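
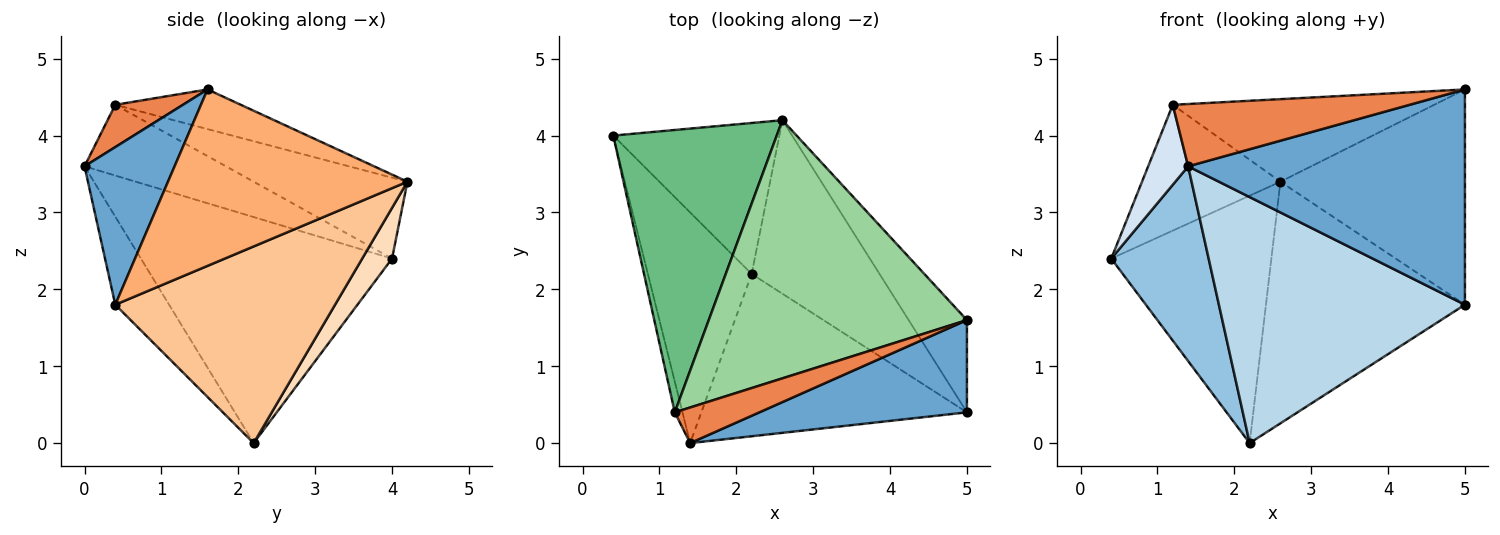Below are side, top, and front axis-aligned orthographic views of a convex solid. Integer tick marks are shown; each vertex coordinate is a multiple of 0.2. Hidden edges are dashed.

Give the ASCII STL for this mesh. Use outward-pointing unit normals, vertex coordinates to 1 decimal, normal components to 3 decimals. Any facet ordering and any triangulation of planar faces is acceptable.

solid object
 facet normal 0.287 -0.881 0.377
  outer loop
   vertex 5.0 1.6 4.6
   vertex 1.4 0.0 3.6
   vertex 5.0 0.4 1.8
  endloop
 endfacet
 facet normal -0.857 -0.332 -0.394
  outer loop
   vertex 2.2 2.2 0.0
   vertex 1.4 0.0 3.6
   vertex 0.4 4.0 2.4
  endloop
 endfacet
 facet normal -0.180 -0.821 -0.542
  outer loop
   vertex 2.2 2.2 0.0
   vertex 5.0 0.4 1.8
   vertex 1.4 0.0 3.6
  endloop
 endfacet
 facet normal -0.957 -0.270 -0.104
  outer loop
   vertex 1.2 0.4 4.4
   vertex 0.4 4.0 2.4
   vertex 1.4 0.0 3.6
  endloop
 endfacet
 facet normal 0.241 -0.843 0.482
  outer loop
   vertex 1.2 0.4 4.4
   vertex 1.4 0.0 3.6
   vertex 5.0 1.6 4.6
  endloop
 endfacet
 facet normal 0.766 0.591 -0.253
  outer loop
   vertex 2.6 4.2 3.4
   vertex 5.0 1.6 4.6
   vertex 5.0 0.4 1.8
  endloop
 endfacet
 facet normal 0.668 0.605 -0.434
  outer loop
   vertex 2.6 4.2 3.4
   vertex 5.0 0.4 1.8
   vertex 2.2 2.2 0.0
  endloop
 endfacet
 facet normal 0.157 0.843 -0.514
  outer loop
   vertex 2.6 4.2 3.4
   vertex 2.2 2.2 0.0
   vertex 0.4 4.0 2.4
  endloop
 endfacet
 facet normal -0.412 0.371 0.832
  outer loop
   vertex 2.6 4.2 3.4
   vertex 0.4 4.0 2.4
   vertex 1.2 0.4 4.4
  endloop
 endfacet
 facet normal -0.145 0.301 0.942
  outer loop
   vertex 2.6 4.2 3.4
   vertex 1.2 0.4 4.4
   vertex 5.0 1.6 4.6
  endloop
 endfacet
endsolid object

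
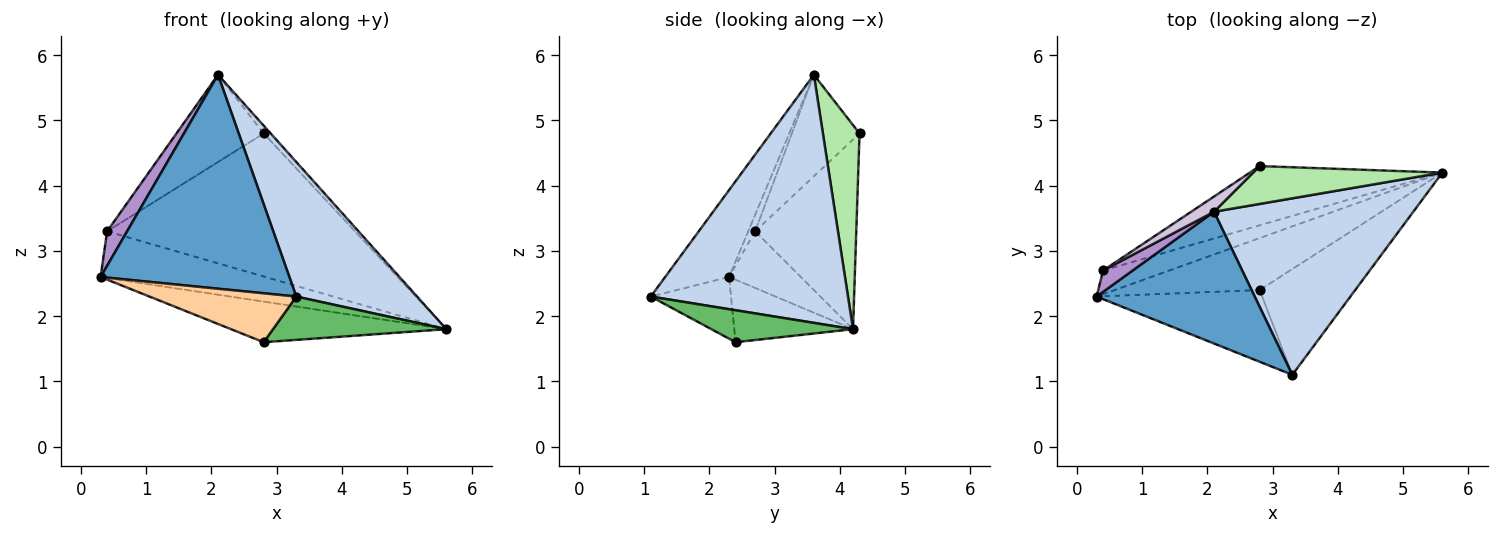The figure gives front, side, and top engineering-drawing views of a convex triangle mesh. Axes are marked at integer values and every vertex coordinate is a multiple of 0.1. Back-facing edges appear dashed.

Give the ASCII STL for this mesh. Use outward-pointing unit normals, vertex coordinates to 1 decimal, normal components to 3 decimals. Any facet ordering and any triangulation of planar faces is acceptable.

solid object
 facet normal -0.277 -0.818 0.504
  outer loop
   vertex 2.1 3.6 5.7
   vertex 0.3 2.3 2.6
   vertex 3.3 1.1 2.3
  endloop
 endfacet
 facet normal 0.704 -0.431 0.565
  outer loop
   vertex 2.1 3.6 5.7
   vertex 3.3 1.1 2.3
   vertex 5.6 4.2 1.8
  endloop
 endfacet
 facet normal -0.322 0.583 -0.746
  outer loop
   vertex 2.8 2.4 1.6
   vertex 0.3 2.3 2.6
   vertex 5.6 4.2 1.8
  endloop
 endfacet
 facet normal -0.294 -0.538 -0.790
  outer loop
   vertex 2.8 2.4 1.6
   vertex 3.3 1.1 2.3
   vertex 0.3 2.3 2.6
  endloop
 endfacet
 facet normal 0.296 -0.362 -0.884
  outer loop
   vertex 2.8 2.4 1.6
   vertex 5.6 4.2 1.8
   vertex 3.3 1.1 2.3
  endloop
 endfacet
 facet normal 0.726 0.139 0.673
  outer loop
   vertex 2.8 4.3 4.8
   vertex 2.1 3.6 5.7
   vertex 5.6 4.2 1.8
  endloop
 endfacet
 facet normal -0.362 0.831 -0.423
  outer loop
   vertex 0.4 2.7 3.3
   vertex 5.6 4.2 1.8
   vertex 0.3 2.3 2.6
  endloop
 endfacet
 facet normal -0.353 0.865 -0.358
  outer loop
   vertex 0.4 2.7 3.3
   vertex 2.8 4.3 4.8
   vertex 5.6 4.2 1.8
  endloop
 endfacet
 facet normal -0.283 -0.815 0.506
  outer loop
   vertex 0.4 2.7 3.3
   vertex 0.3 2.3 2.6
   vertex 2.1 3.6 5.7
  endloop
 endfacet
 facet normal -0.607 0.783 0.137
  outer loop
   vertex 0.4 2.7 3.3
   vertex 2.1 3.6 5.7
   vertex 2.8 4.3 4.8
  endloop
 endfacet
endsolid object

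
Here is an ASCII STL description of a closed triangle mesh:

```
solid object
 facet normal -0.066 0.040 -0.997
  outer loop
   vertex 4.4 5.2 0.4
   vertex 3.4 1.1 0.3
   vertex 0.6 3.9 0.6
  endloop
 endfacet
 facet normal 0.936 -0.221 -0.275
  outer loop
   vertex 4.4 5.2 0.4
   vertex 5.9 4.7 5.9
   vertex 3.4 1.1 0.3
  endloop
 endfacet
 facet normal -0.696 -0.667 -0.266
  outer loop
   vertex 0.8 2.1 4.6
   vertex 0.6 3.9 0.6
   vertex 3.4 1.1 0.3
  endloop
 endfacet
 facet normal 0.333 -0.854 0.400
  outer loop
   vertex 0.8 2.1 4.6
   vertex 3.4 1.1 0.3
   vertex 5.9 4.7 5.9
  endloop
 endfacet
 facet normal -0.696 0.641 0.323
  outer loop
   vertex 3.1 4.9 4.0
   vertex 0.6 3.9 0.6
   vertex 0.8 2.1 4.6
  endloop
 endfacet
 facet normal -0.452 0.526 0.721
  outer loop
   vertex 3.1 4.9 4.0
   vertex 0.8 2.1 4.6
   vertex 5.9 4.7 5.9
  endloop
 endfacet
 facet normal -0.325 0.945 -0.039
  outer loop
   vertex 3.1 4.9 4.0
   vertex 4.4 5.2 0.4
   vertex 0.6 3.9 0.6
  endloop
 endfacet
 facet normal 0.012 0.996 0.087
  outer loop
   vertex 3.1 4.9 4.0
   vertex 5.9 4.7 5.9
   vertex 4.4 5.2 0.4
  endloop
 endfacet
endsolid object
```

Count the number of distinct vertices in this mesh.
6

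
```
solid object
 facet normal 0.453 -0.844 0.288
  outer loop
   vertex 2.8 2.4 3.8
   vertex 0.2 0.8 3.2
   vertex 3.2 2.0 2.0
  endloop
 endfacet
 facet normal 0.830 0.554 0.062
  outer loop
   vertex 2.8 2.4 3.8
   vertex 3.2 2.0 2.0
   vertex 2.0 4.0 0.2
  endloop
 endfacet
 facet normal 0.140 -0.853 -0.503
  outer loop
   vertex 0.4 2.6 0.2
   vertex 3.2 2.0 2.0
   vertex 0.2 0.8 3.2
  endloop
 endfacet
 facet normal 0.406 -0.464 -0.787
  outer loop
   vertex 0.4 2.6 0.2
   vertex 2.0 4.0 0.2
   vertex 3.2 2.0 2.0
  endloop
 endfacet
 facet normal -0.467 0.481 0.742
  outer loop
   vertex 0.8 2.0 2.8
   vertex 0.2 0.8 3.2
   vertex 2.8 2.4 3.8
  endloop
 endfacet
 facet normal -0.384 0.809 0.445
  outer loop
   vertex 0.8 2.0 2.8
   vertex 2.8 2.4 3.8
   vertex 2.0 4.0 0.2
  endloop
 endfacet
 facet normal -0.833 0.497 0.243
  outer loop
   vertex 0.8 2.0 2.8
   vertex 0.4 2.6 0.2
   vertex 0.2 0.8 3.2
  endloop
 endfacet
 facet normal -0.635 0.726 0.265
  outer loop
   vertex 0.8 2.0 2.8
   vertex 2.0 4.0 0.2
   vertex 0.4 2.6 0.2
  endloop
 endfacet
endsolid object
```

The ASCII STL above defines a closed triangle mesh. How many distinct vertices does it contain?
6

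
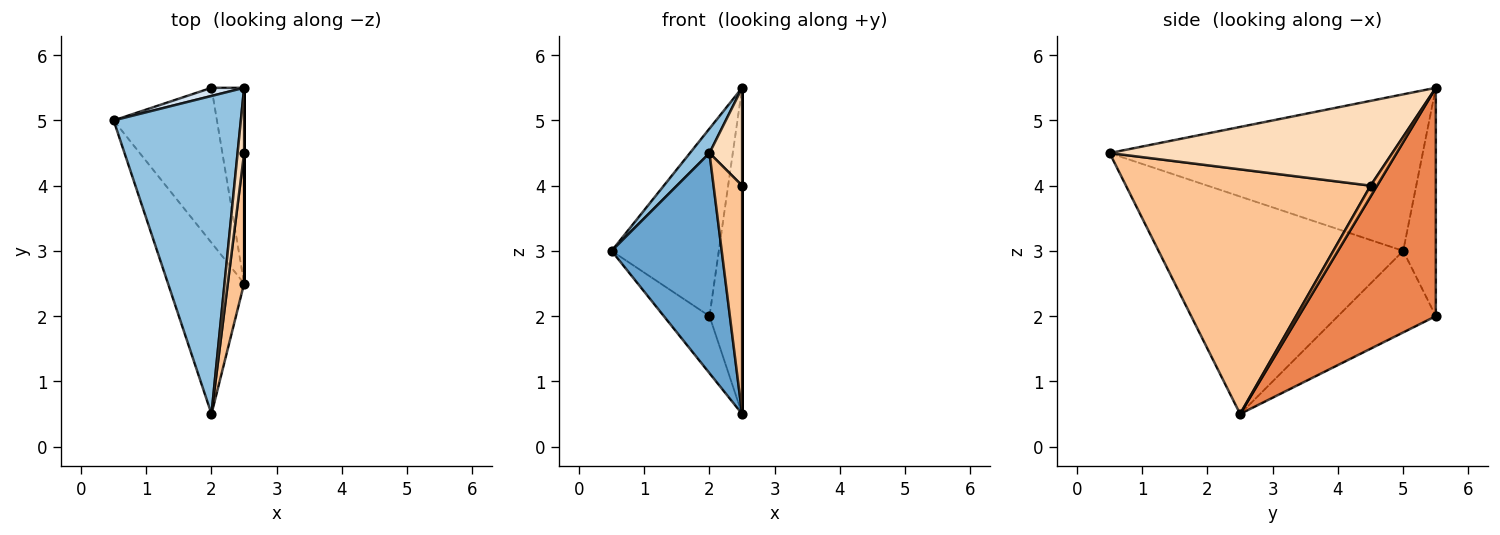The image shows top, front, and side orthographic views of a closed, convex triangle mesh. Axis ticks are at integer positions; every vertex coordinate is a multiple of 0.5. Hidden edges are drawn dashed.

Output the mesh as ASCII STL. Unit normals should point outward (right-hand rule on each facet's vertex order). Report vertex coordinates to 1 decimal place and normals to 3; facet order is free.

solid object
 facet normal -0.869 -0.391 -0.304
  outer loop
   vertex 2.0 0.5 4.5
   vertex 0.5 5.0 3.0
   vertex 2.5 2.5 0.5
  endloop
 endfacet
 facet normal -0.775 -0.048 0.630
  outer loop
   vertex 2.0 0.5 4.5
   vertex 2.5 5.5 5.5
   vertex 0.5 5.0 3.0
  endloop
 endfacet
 facet normal -0.595 0.278 -0.754
  outer loop
   vertex 2.0 5.5 2.0
   vertex 2.5 2.5 0.5
   vertex 0.5 5.0 3.0
  endloop
 endfacet
 facet normal -0.291 0.956 0.042
  outer loop
   vertex 2.0 5.5 2.0
   vertex 0.5 5.0 3.0
   vertex 2.5 5.5 5.5
  endloop
 endfacet
 facet normal 0.964 0.229 -0.138
  outer loop
   vertex 2.0 5.5 2.0
   vertex 2.5 5.5 5.5
   vertex 2.5 2.5 0.5
  endloop
 endfacet
 facet normal 1.000 0.000 0.000
  outer loop
   vertex 2.5 4.5 4.0
   vertex 2.5 2.5 0.5
   vertex 2.5 5.5 5.5
  endloop
 endfacet
 facet normal 0.991 -0.116 0.066
  outer loop
   vertex 2.5 4.5 4.0
   vertex 2.0 0.5 4.5
   vertex 2.5 2.5 0.5
  endloop
 endfacet
 facet normal 0.991 -0.114 0.076
  outer loop
   vertex 2.5 4.5 4.0
   vertex 2.5 5.5 5.5
   vertex 2.0 0.5 4.5
  endloop
 endfacet
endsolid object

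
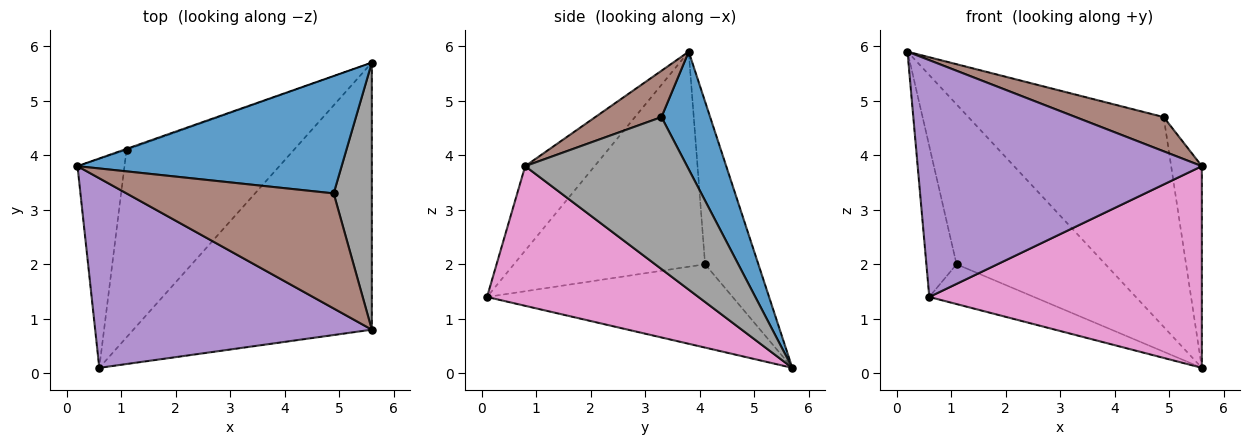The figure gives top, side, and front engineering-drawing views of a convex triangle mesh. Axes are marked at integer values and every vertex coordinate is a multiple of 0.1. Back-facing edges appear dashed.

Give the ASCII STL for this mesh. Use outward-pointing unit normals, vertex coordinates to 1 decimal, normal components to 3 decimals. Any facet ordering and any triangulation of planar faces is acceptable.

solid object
 facet normal 0.213 0.853 0.477
  outer loop
   vertex 4.9 3.3 4.7
   vertex 5.6 5.7 0.1
   vertex 0.2 3.8 5.9
  endloop
 endfacet
 facet normal -0.337 0.941 -0.005
  outer loop
   vertex 1.1 4.1 2.0
   vertex 0.2 3.8 5.9
   vertex 5.6 5.7 0.1
  endloop
 endfacet
 facet normal -0.966 0.152 -0.211
  outer loop
   vertex 1.1 4.1 2.0
   vertex 0.6 0.1 1.4
   vertex 0.2 3.8 5.9
  endloop
 endfacet
 facet normal -0.438 0.187 -0.880
  outer loop
   vertex 1.1 4.1 2.0
   vertex 5.6 5.7 0.1
   vertex 0.6 0.1 1.4
  endloop
 endfacet
 facet normal -0.187 -0.767 0.614
  outer loop
   vertex 5.6 0.8 3.8
   vertex 0.2 3.8 5.9
   vertex 0.6 0.1 1.4
  endloop
 endfacet
 facet normal 0.210 -0.279 0.937
  outer loop
   vertex 5.6 0.8 3.8
   vertex 4.9 3.3 4.7
   vertex 0.2 3.8 5.9
  endloop
 endfacet
 facet normal 0.423 -0.546 -0.723
  outer loop
   vertex 5.6 0.8 3.8
   vertex 0.6 0.1 1.4
   vertex 5.6 5.7 0.1
  endloop
 endfacet
 facet normal 0.954 0.181 0.240
  outer loop
   vertex 5.6 0.8 3.8
   vertex 5.6 5.7 0.1
   vertex 4.9 3.3 4.7
  endloop
 endfacet
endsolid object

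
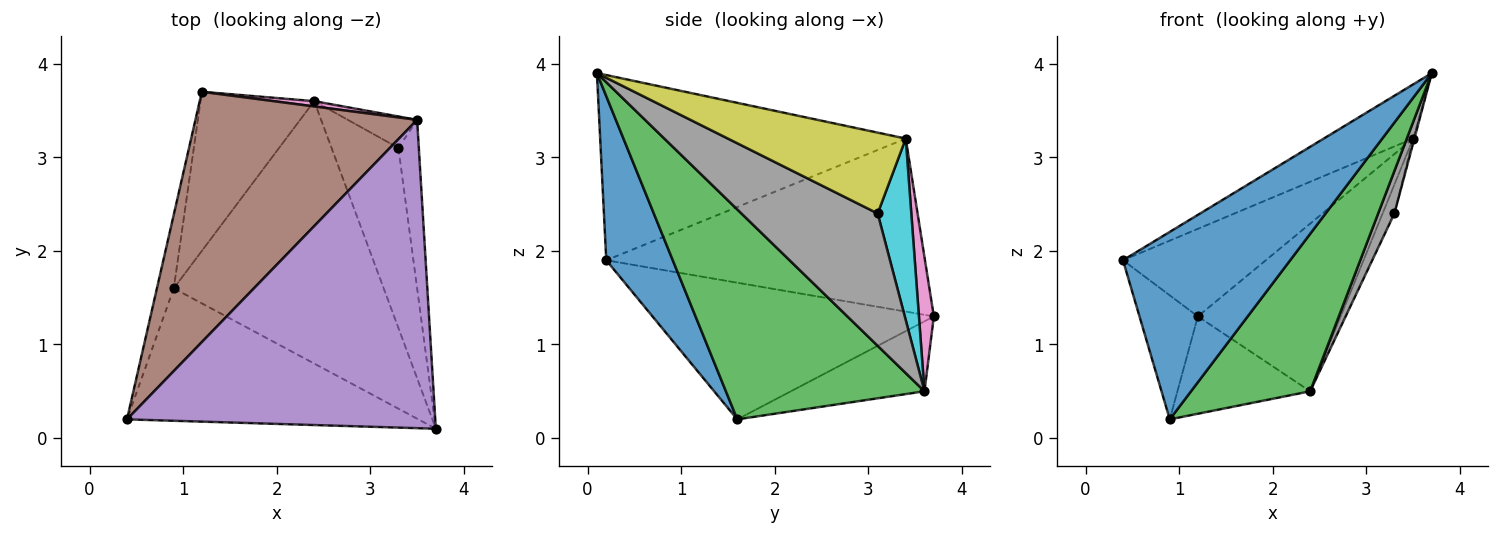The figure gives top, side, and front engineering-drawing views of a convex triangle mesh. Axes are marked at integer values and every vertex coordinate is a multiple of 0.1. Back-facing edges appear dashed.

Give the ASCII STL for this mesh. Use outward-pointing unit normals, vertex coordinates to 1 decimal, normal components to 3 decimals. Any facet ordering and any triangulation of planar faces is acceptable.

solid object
 facet normal 0.309 -0.777 -0.549
  outer loop
   vertex 0.9 1.6 0.2
   vertex 3.7 0.1 3.9
   vertex 0.4 0.2 1.9
  endloop
 endfacet
 facet normal -0.972 0.202 -0.120
  outer loop
   vertex 0.9 1.6 0.2
   vertex 0.4 0.2 1.9
   vertex 1.2 3.7 1.3
  endloop
 endfacet
 facet normal 0.651 -0.391 -0.651
  outer loop
   vertex 2.4 3.6 0.5
   vertex 3.7 0.1 3.9
   vertex 0.9 1.6 0.2
  endloop
 endfacet
 facet normal -0.465 0.462 -0.755
  outer loop
   vertex 2.4 3.6 0.5
   vertex 0.9 1.6 0.2
   vertex 1.2 3.7 1.3
  endloop
 endfacet
 facet normal -0.509 0.149 0.848
  outer loop
   vertex 3.5 3.4 3.2
   vertex 0.4 0.2 1.9
   vertex 3.7 0.1 3.9
  endloop
 endfacet
 facet normal -0.593 0.266 0.760
  outer loop
   vertex 3.5 3.4 3.2
   vertex 1.2 3.7 1.3
   vertex 0.4 0.2 1.9
  endloop
 endfacet
 facet normal 0.104 0.994 0.031
  outer loop
   vertex 3.5 3.4 3.2
   vertex 2.4 3.6 0.5
   vertex 1.2 3.7 1.3
  endloop
 endfacet
 facet normal 0.888 -0.106 -0.448
  outer loop
   vertex 3.3 3.1 2.4
   vertex 3.7 0.1 3.9
   vertex 2.4 3.6 0.5
  endloop
 endfacet
 facet normal 0.970 0.007 -0.245
  outer loop
   vertex 3.3 3.1 2.4
   vertex 3.5 3.4 3.2
   vertex 3.7 0.1 3.9
  endloop
 endfacet
 facet normal 0.888 0.311 -0.339
  outer loop
   vertex 3.3 3.1 2.4
   vertex 2.4 3.6 0.5
   vertex 3.5 3.4 3.2
  endloop
 endfacet
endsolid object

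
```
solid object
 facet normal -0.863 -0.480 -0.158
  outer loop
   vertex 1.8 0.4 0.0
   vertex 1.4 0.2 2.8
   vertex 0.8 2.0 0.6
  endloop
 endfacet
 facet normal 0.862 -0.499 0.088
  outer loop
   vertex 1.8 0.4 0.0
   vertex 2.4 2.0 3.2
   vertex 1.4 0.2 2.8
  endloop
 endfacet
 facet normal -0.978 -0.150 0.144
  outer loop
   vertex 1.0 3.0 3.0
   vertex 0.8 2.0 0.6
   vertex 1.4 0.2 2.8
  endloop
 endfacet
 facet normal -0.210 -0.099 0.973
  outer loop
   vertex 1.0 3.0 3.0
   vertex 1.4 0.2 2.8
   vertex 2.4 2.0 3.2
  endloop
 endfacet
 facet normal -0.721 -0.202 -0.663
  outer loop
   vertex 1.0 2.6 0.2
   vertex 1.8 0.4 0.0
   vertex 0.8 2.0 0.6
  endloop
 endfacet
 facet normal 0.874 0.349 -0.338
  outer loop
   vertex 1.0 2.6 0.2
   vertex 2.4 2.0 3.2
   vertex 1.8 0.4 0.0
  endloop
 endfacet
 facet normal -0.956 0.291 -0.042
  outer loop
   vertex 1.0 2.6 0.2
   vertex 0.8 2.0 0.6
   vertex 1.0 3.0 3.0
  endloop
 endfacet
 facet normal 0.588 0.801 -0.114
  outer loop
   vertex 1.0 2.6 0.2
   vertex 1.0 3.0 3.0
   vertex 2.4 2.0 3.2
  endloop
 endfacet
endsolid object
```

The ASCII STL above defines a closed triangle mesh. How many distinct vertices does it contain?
6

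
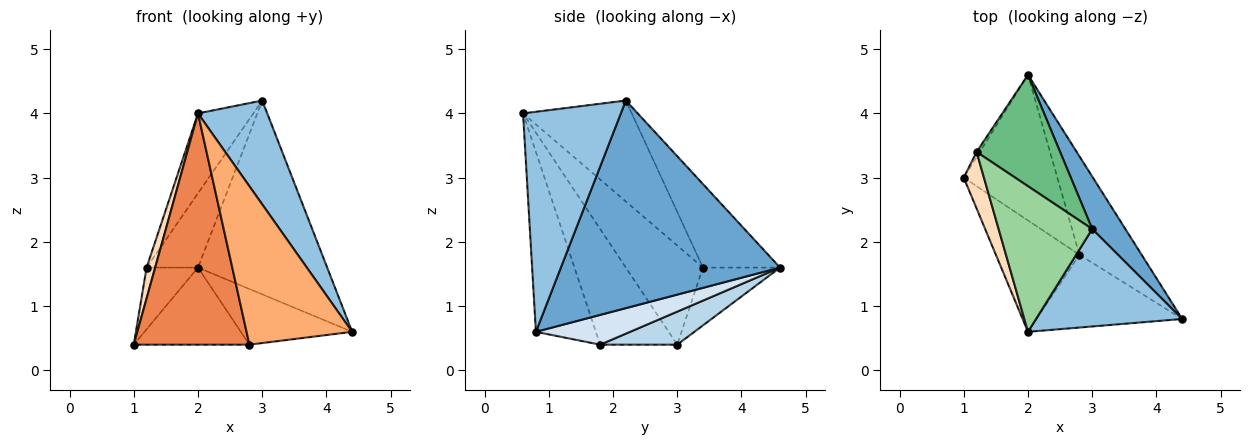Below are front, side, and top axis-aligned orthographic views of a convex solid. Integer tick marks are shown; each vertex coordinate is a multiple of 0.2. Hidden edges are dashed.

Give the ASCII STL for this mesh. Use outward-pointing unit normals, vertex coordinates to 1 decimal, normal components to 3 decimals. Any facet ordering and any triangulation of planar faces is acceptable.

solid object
 facet normal 0.853 0.503 0.136
  outer loop
   vertex 3.0 2.2 4.2
   vertex 4.4 0.8 0.6
   vertex 2.0 4.6 1.6
  endloop
 endfacet
 facet normal 0.717 -0.508 0.477
  outer loop
   vertex 3.0 2.2 4.2
   vertex 2.0 0.6 4.0
   vertex 4.4 0.8 0.6
  endloop
 endfacet
 facet normal 0.298 0.447 -0.844
  outer loop
   vertex 2.8 1.8 0.4
   vertex 1.0 3.0 0.4
   vertex 2.0 4.6 1.6
  endloop
 endfacet
 facet normal 0.384 0.454 -0.804
  outer loop
   vertex 2.8 1.8 0.4
   vertex 2.0 4.6 1.6
   vertex 4.4 0.8 0.6
  endloop
 endfacet
 facet normal -0.515 -0.772 -0.372
  outer loop
   vertex 2.8 1.8 0.4
   vertex 2.0 0.6 4.0
   vertex 1.0 3.0 0.4
  endloop
 endfacet
 facet normal -0.458 -0.808 -0.371
  outer loop
   vertex 2.8 1.8 0.4
   vertex 4.4 0.8 0.6
   vertex 2.0 0.6 4.0
  endloop
 endfacet
 facet normal -0.831 0.554 -0.046
  outer loop
   vertex 1.2 3.4 1.6
   vertex 2.0 4.6 1.6
   vertex 1.0 3.0 0.4
  endloop
 endfacet
 facet normal -0.974 -0.108 0.198
  outer loop
   vertex 1.2 3.4 1.6
   vertex 1.0 3.0 0.4
   vertex 2.0 0.6 4.0
  endloop
 endfacet
 facet normal -0.640 0.426 0.640
  outer loop
   vertex 1.2 3.4 1.6
   vertex 3.0 2.2 4.2
   vertex 2.0 4.6 1.6
  endloop
 endfacet
 facet normal -0.687 0.350 0.637
  outer loop
   vertex 1.2 3.4 1.6
   vertex 2.0 0.6 4.0
   vertex 3.0 2.2 4.2
  endloop
 endfacet
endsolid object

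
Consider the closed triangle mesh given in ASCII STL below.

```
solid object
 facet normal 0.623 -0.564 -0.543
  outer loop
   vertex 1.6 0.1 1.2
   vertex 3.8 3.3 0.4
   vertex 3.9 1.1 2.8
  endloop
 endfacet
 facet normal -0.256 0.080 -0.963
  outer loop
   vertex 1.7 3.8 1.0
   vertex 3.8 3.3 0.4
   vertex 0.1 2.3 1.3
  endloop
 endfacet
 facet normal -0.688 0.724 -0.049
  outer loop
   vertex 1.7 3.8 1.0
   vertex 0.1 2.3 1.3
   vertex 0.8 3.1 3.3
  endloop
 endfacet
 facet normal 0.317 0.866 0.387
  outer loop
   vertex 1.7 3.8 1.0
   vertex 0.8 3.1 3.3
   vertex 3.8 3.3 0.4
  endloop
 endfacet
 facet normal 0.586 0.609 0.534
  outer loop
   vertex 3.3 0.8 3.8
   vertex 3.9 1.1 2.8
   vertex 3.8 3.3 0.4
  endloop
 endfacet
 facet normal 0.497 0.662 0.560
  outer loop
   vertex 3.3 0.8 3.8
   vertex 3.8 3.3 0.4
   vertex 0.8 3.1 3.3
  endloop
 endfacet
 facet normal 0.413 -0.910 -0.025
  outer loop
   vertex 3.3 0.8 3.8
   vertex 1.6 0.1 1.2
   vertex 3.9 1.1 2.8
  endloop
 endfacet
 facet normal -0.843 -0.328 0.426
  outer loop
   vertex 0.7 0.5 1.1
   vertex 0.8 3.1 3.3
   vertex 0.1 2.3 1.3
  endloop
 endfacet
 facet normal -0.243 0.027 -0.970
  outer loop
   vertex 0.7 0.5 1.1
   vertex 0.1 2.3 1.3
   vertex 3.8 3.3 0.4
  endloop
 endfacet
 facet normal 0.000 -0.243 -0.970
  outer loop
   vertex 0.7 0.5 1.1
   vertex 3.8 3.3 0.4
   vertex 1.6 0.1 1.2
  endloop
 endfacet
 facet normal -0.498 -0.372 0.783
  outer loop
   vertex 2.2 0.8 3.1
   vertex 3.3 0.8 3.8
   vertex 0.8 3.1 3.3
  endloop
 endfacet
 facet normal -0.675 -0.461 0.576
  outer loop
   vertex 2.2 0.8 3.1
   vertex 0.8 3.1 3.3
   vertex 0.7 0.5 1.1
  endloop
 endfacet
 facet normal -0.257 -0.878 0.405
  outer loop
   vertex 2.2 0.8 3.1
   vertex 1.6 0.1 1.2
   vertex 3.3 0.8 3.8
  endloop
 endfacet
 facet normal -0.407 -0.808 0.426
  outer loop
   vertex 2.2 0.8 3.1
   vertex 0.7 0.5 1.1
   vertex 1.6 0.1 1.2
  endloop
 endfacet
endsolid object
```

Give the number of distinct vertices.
9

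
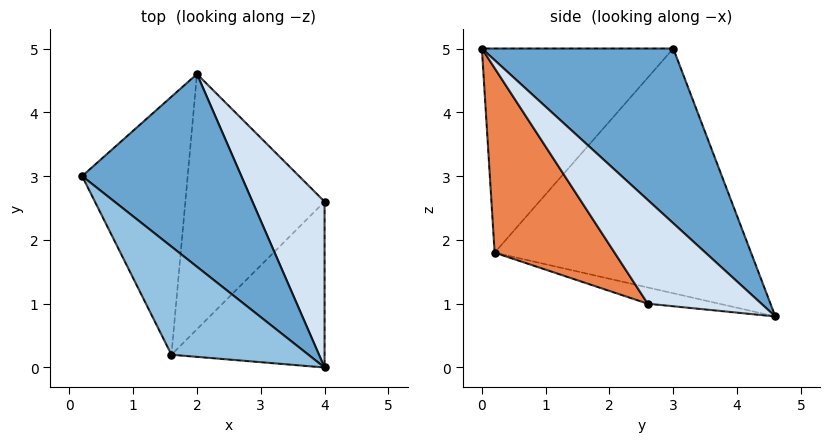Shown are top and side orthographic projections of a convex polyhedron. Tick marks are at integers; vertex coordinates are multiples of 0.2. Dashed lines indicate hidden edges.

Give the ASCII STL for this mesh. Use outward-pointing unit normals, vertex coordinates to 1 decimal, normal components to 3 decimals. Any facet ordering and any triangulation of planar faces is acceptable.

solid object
 facet normal 0.540 0.683 0.492
  outer loop
   vertex 2.0 4.6 0.8
   vertex 0.2 3.0 5.0
   vertex 4.0 0.0 5.0
  endloop
 endfacet
 facet normal -0.572 -0.725 0.384
  outer loop
   vertex 1.6 0.2 1.8
   vertex 4.0 0.0 5.0
   vertex 0.2 3.0 5.0
  endloop
 endfacet
 facet normal -0.918 -0.007 -0.396
  outer loop
   vertex 1.6 0.2 1.8
   vertex 0.2 3.0 5.0
   vertex 2.0 4.6 0.8
  endloop
 endfacet
 facet normal 0.617 0.660 0.429
  outer loop
   vertex 4.0 2.6 1.0
   vertex 2.0 4.6 0.8
   vertex 4.0 0.0 5.0
  endloop
 endfacet
 facet normal 0.549 -0.701 -0.456
  outer loop
   vertex 4.0 2.6 1.0
   vertex 4.0 0.0 5.0
   vertex 1.6 0.2 1.8
  endloop
 endfacet
 facet normal -0.113 -0.210 -0.971
  outer loop
   vertex 4.0 2.6 1.0
   vertex 1.6 0.2 1.8
   vertex 2.0 4.6 0.8
  endloop
 endfacet
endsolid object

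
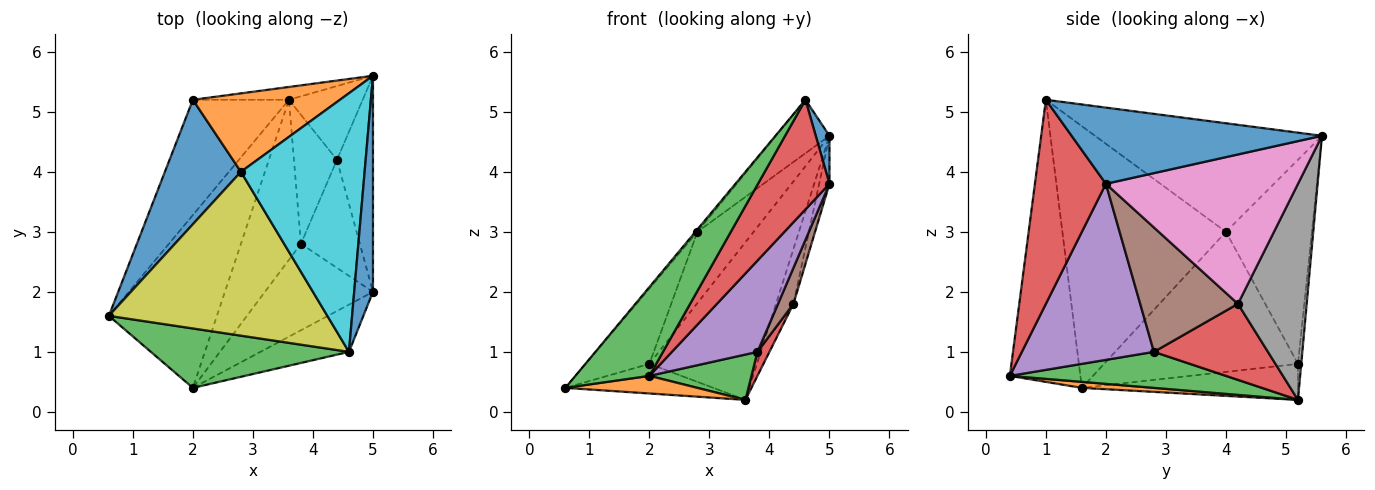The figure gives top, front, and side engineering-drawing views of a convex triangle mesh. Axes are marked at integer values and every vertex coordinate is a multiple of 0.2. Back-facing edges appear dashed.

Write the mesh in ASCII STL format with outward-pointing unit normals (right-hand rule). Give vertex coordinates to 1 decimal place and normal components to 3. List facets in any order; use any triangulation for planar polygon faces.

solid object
 facet normal 0.970 -0.053 0.239
  outer loop
   vertex 4.6 1.0 5.2
   vertex 5.0 2.0 3.8
   vertex 5.0 5.6 4.6
  endloop
 endfacet
 facet normal 0.055 -0.101 -0.993
  outer loop
   vertex 2.0 0.4 0.6
   vertex 0.6 1.6 0.4
   vertex 3.6 5.2 0.2
  endloop
 endfacet
 facet normal -0.621 -0.652 0.436
  outer loop
   vertex 2.0 0.4 0.6
   vertex 4.6 1.0 5.2
   vertex 0.6 1.6 0.4
  endloop
 endfacet
 facet normal 0.674 -0.679 -0.292
  outer loop
   vertex 2.0 0.4 0.6
   vertex 5.0 2.0 3.8
   vertex 4.6 1.0 5.2
  endloop
 endfacet
 facet normal -0.341 0.234 -0.910
  outer loop
   vertex 2.0 5.2 0.8
   vertex 3.6 5.2 0.2
   vertex 0.6 1.6 0.4
  endloop
 endfacet
 facet normal -0.030 0.996 -0.081
  outer loop
   vertex 2.0 5.2 0.8
   vertex 5.0 5.6 4.6
   vertex 3.6 5.2 0.2
  endloop
 endfacet
 facet normal 0.971 0.052 -0.234
  outer loop
   vertex 4.4 4.2 1.8
   vertex 5.0 5.6 4.6
   vertex 5.0 2.0 3.8
  endloop
 endfacet
 facet normal 0.920 0.234 -0.314
  outer loop
   vertex 4.4 4.2 1.8
   vertex 3.6 5.2 0.2
   vertex 5.0 5.6 4.6
  endloop
 endfacet
 facet normal -0.768 0.009 0.641
  outer loop
   vertex 2.8 4.0 3.0
   vertex 0.6 1.6 0.4
   vertex 4.6 1.0 5.2
  endloop
 endfacet
 facet normal -0.652 0.154 0.743
  outer loop
   vertex 2.8 4.0 3.0
   vertex 4.6 1.0 5.2
   vertex 5.0 5.6 4.6
  endloop
 endfacet
 facet normal -0.844 0.277 0.458
  outer loop
   vertex 2.8 4.0 3.0
   vertex 2.0 5.2 0.8
   vertex 0.6 1.6 0.4
  endloop
 endfacet
 facet normal -0.717 0.469 0.516
  outer loop
   vertex 2.8 4.0 3.0
   vertex 5.0 5.6 4.6
   vertex 2.0 5.2 0.8
  endloop
 endfacet
 facet normal 0.500 -0.236 -0.833
  outer loop
   vertex 3.8 2.8 1.0
   vertex 2.0 0.4 0.6
   vertex 3.6 5.2 0.2
  endloop
 endfacet
 facet normal 0.867 -0.091 -0.490
  outer loop
   vertex 3.8 2.8 1.0
   vertex 3.6 5.2 0.2
   vertex 4.4 4.2 1.8
  endloop
 endfacet
 facet normal 0.746 -0.483 -0.458
  outer loop
   vertex 3.8 2.8 1.0
   vertex 5.0 2.0 3.8
   vertex 2.0 0.4 0.6
  endloop
 endfacet
 facet normal 0.895 -0.141 -0.424
  outer loop
   vertex 3.8 2.8 1.0
   vertex 4.4 4.2 1.8
   vertex 5.0 2.0 3.8
  endloop
 endfacet
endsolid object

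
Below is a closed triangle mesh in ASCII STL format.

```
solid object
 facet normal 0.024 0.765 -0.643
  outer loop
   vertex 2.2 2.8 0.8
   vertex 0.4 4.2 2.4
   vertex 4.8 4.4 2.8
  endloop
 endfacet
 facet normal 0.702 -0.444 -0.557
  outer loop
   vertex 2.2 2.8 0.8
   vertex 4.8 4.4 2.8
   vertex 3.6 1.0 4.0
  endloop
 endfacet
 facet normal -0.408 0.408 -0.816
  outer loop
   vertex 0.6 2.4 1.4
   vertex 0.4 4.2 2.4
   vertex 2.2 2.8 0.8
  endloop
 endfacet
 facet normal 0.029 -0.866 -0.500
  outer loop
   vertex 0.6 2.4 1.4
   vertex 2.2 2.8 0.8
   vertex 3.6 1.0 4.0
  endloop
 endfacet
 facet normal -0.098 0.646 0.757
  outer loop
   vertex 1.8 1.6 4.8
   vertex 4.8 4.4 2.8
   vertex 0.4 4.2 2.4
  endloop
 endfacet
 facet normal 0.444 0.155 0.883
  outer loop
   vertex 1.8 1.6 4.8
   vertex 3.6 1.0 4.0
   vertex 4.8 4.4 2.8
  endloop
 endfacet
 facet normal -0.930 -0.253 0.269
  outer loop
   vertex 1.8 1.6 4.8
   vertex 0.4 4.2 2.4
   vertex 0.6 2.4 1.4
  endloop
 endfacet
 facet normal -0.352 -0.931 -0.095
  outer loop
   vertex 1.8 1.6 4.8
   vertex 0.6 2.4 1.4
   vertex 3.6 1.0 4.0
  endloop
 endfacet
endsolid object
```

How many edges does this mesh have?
12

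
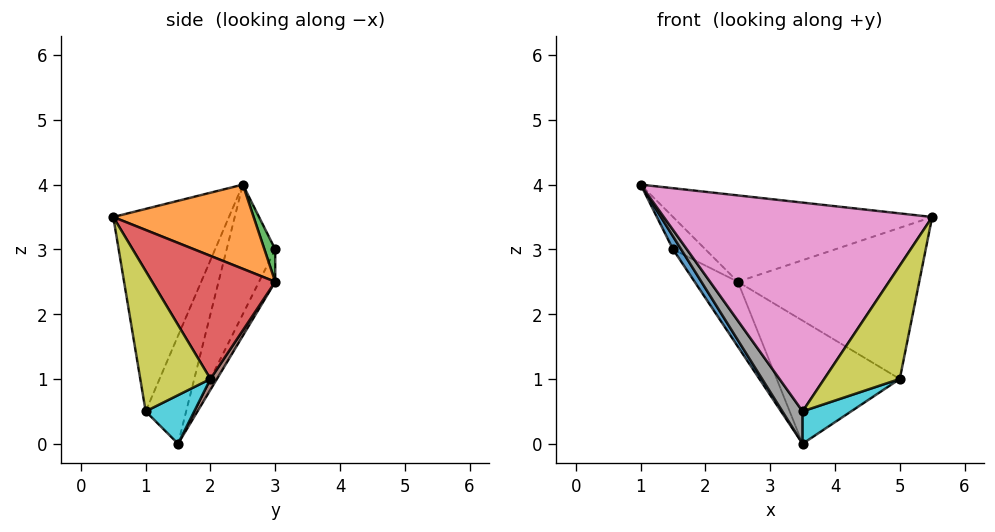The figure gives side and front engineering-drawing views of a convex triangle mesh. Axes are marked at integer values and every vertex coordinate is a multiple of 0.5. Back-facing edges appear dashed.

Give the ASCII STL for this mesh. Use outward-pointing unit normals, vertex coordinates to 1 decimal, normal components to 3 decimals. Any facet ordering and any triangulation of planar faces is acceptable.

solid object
 facet normal -0.855 -0.142 -0.499
  outer loop
   vertex 3.5 1.5 0.0
   vertex 1.0 2.5 4.0
   vertex 1.5 3.0 3.0
  endloop
 endfacet
 facet normal 0.377 0.697 0.610
  outer loop
   vertex 2.5 3.0 2.5
   vertex 1.0 2.5 4.0
   vertex 5.5 0.5 3.5
  endloop
 endfacet
 facet normal 0.267 0.802 0.535
  outer loop
   vertex 2.5 3.0 2.5
   vertex 1.5 3.0 3.0
   vertex 1.0 2.5 4.0
  endloop
 endfacet
 facet normal 0.524 0.772 0.359
  outer loop
   vertex 2.5 3.0 2.5
   vertex 5.5 0.5 3.5
   vertex 5.0 2.0 1.0
  endloop
 endfacet
 facet normal -0.287 0.766 -0.575
  outer loop
   vertex 2.5 3.0 2.5
   vertex 3.5 1.5 0.0
   vertex 1.5 3.0 3.0
  endloop
 endfacet
 facet normal 0.046 0.865 -0.501
  outer loop
   vertex 2.5 3.0 2.5
   vertex 5.0 2.0 1.0
   vertex 3.5 1.5 0.0
  endloop
 endfacet
 facet normal -0.393 -0.913 0.110
  outer loop
   vertex 3.5 1.0 0.5
   vertex 5.5 0.5 3.5
   vertex 1.0 2.5 4.0
  endloop
 endfacet
 facet normal -0.816 -0.408 -0.408
  outer loop
   vertex 3.5 1.0 0.5
   vertex 1.0 2.5 4.0
   vertex 3.5 1.5 0.0
  endloop
 endfacet
 facet normal 0.590 -0.635 -0.499
  outer loop
   vertex 3.5 1.0 0.5
   vertex 5.0 2.0 1.0
   vertex 5.5 0.5 3.5
  endloop
 endfacet
 facet normal 0.577 -0.577 -0.577
  outer loop
   vertex 3.5 1.0 0.5
   vertex 3.5 1.5 0.0
   vertex 5.0 2.0 1.0
  endloop
 endfacet
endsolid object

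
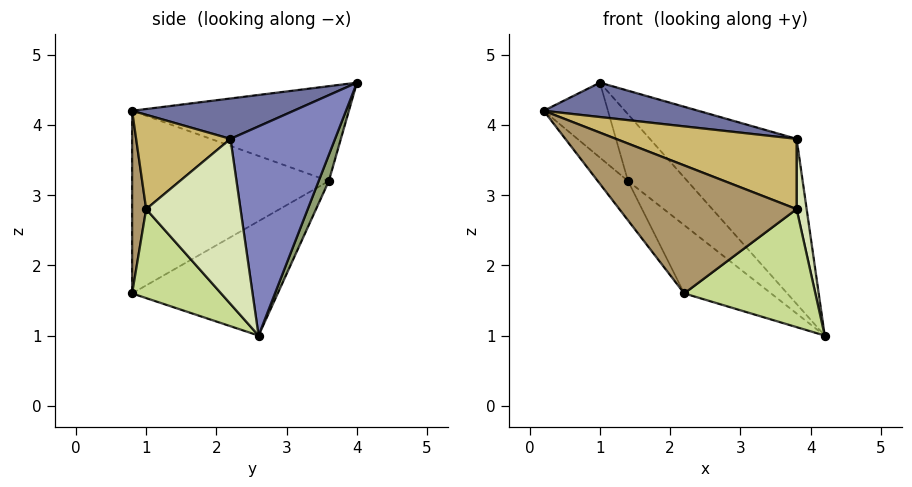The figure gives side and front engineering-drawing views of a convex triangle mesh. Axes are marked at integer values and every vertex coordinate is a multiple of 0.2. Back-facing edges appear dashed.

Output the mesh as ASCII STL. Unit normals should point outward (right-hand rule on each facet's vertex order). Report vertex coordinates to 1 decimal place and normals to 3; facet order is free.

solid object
 facet normal 0.172 -0.164 0.971
  outer loop
   vertex 3.8 2.2 3.8
   vertex 1.0 4.0 4.6
   vertex 0.2 0.8 4.2
  endloop
 endfacet
 facet normal 0.569 0.799 0.195
  outer loop
   vertex 3.8 2.2 3.8
   vertex 4.2 2.6 1.0
   vertex 1.0 4.0 4.6
  endloop
 endfacet
 facet normal -0.904 0.268 -0.335
  outer loop
   vertex 1.4 3.6 3.2
   vertex 0.2 0.8 4.2
   vertex 1.0 4.0 4.6
  endloop
 endfacet
 facet normal -0.787 0.121 -0.605
  outer loop
   vertex 1.4 3.6 3.2
   vertex 2.2 0.8 1.6
   vertex 0.2 0.8 4.2
  endloop
 endfacet
 facet normal 0.164 0.960 -0.227
  outer loop
   vertex 1.4 3.6 3.2
   vertex 1.0 4.0 4.6
   vertex 4.2 2.6 1.0
  endloop
 endfacet
 facet normal -0.517 0.308 -0.798
  outer loop
   vertex 1.4 3.6 3.2
   vertex 4.2 2.6 1.0
   vertex 2.2 0.8 1.6
  endloop
 endfacet
 facet normal 0.479 -0.706 -0.521
  outer loop
   vertex 3.8 1.0 2.8
   vertex 2.2 0.8 1.6
   vertex 4.2 2.6 1.0
  endloop
 endfacet
 facet normal 0.986 -0.105 0.126
  outer loop
   vertex 3.8 1.0 2.8
   vertex 4.2 2.6 1.0
   vertex 3.8 2.2 3.8
  endloop
 endfacet
 facet normal 0.079 -0.995 0.061
  outer loop
   vertex 3.8 1.0 2.8
   vertex 0.2 0.8 4.2
   vertex 2.2 0.8 1.6
  endloop
 endfacet
 facet normal 0.317 -0.607 0.729
  outer loop
   vertex 3.8 1.0 2.8
   vertex 3.8 2.2 3.8
   vertex 0.2 0.8 4.2
  endloop
 endfacet
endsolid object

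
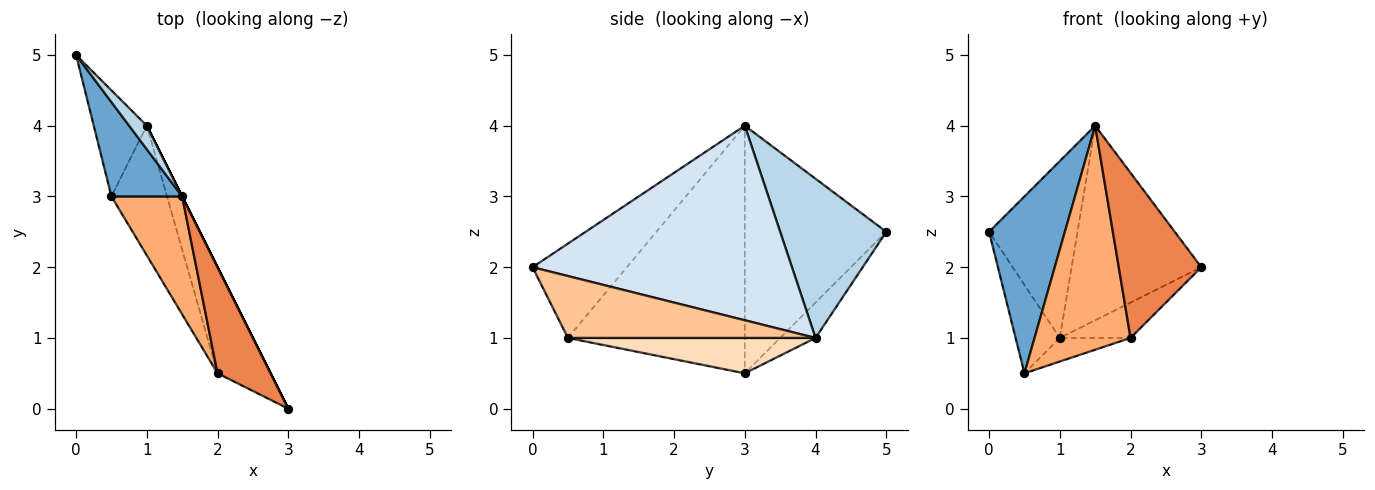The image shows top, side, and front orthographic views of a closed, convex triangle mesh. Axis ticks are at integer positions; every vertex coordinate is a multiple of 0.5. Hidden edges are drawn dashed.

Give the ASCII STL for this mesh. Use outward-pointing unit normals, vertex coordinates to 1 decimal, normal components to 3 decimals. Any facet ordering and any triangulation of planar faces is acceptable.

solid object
 facet normal -0.855 -0.458 0.244
  outer loop
   vertex 1.5 3.0 4.0
   vertex 0.0 5.0 2.5
   vertex 0.5 3.0 0.5
  endloop
 endfacet
 facet normal -0.456 0.570 -0.684
  outer loop
   vertex 1.0 4.0 1.0
   vertex 0.5 3.0 0.5
   vertex 0.0 5.0 2.5
  endloop
 endfacet
 facet normal 0.765 0.638 0.085
  outer loop
   vertex 1.0 4.0 1.0
   vertex 0.0 5.0 2.5
   vertex 1.5 3.0 4.0
  endloop
 endfacet
 facet normal 0.894 0.447 0.000
  outer loop
   vertex 1.0 4.0 1.0
   vertex 1.5 3.0 4.0
   vertex 3.0 0.0 2.0
  endloop
 endfacet
 facet normal -0.693 -0.606 0.390
  outer loop
   vertex 2.0 0.5 1.0
   vertex 3.0 0.0 2.0
   vertex 1.5 3.0 4.0
  endloop
 endfacet
 facet normal -0.852 -0.463 0.244
  outer loop
   vertex 2.0 0.5 1.0
   vertex 1.5 3.0 4.0
   vertex 0.5 3.0 0.5
  endloop
 endfacet
 facet normal 0.742 0.212 -0.636
  outer loop
   vertex 2.0 0.5 1.0
   vertex 1.0 4.0 1.0
   vertex 3.0 0.0 2.0
  endloop
 endfacet
 facet normal 0.531 0.152 -0.834
  outer loop
   vertex 2.0 0.5 1.0
   vertex 0.5 3.0 0.5
   vertex 1.0 4.0 1.0
  endloop
 endfacet
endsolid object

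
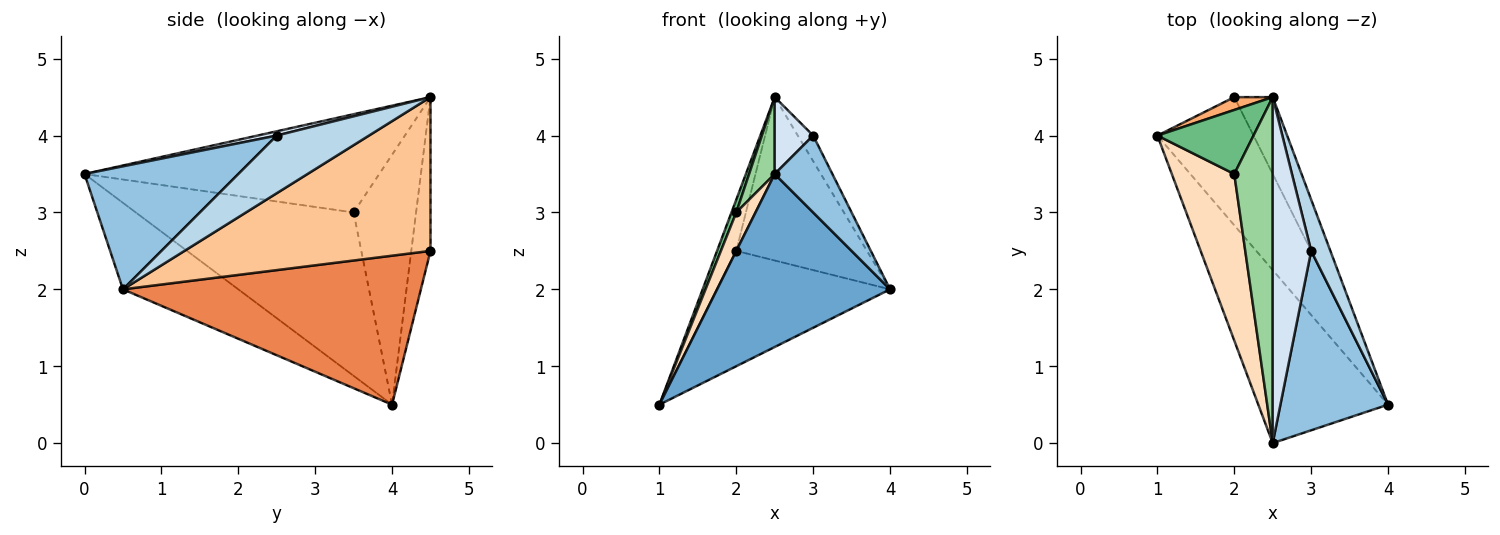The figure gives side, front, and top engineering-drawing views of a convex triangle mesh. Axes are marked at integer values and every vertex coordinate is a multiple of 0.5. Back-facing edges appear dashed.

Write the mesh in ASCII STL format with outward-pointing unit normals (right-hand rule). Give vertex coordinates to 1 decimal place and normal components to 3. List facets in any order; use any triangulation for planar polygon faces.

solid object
 facet normal -0.426 -0.640 -0.640
  outer loop
   vertex 2.5 0.0 3.5
   vertex 1.0 4.0 0.5
   vertex 4.0 0.5 2.0
  endloop
 endfacet
 facet normal 0.724 -0.272 0.634
  outer loop
   vertex 3.0 2.5 4.0
   vertex 2.5 0.0 3.5
   vertex 4.0 0.5 2.0
  endloop
 endfacet
 facet normal 0.937 0.156 0.312
  outer loop
   vertex 3.0 2.5 4.0
   vertex 4.0 0.5 2.0
   vertex 2.5 4.5 4.5
  endloop
 endfacet
 facet normal 0.108 -0.216 0.970
  outer loop
   vertex 3.0 2.5 4.0
   vertex 2.5 4.5 4.5
   vertex 2.5 0.0 3.5
  endloop
 endfacet
 facet normal 0.755 0.439 -0.487
  outer loop
   vertex 2.0 4.5 2.5
   vertex 4.0 0.5 2.0
   vertex 1.0 4.0 0.5
  endloop
 endfacet
 facet normal -0.696 0.696 0.174
  outer loop
   vertex 2.0 4.5 2.5
   vertex 1.0 4.0 0.5
   vertex 2.5 4.5 4.5
  endloop
 endfacet
 facet normal 0.862 0.458 -0.216
  outer loop
   vertex 2.0 4.5 2.5
   vertex 2.5 4.5 4.5
   vertex 4.0 0.5 2.0
  endloop
 endfacet
 facet normal -0.931 -0.082 0.356
  outer loop
   vertex 2.0 3.5 3.0
   vertex 1.0 4.0 0.5
   vertex 2.5 0.0 3.5
  endloop
 endfacet
 facet normal -0.931 -0.072 0.358
  outer loop
   vertex 2.0 3.5 3.0
   vertex 2.5 4.5 4.5
   vertex 1.0 4.0 0.5
  endloop
 endfacet
 facet normal -0.928 -0.081 0.363
  outer loop
   vertex 2.0 3.5 3.0
   vertex 2.5 0.0 3.5
   vertex 2.5 4.5 4.5
  endloop
 endfacet
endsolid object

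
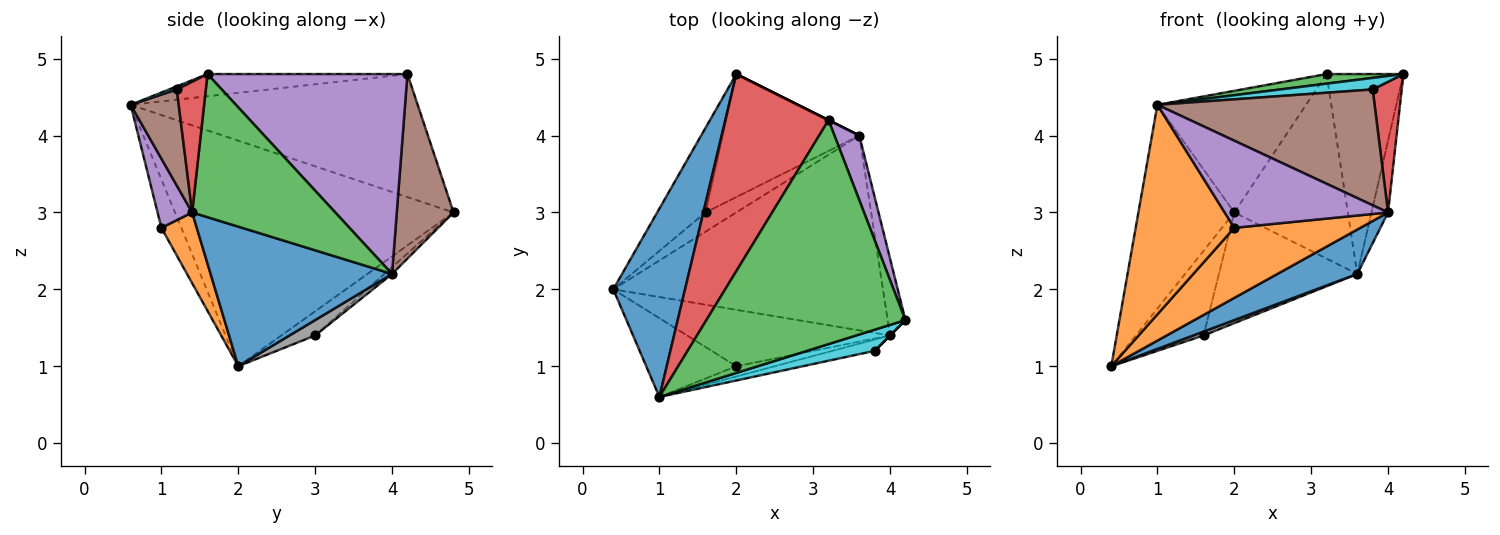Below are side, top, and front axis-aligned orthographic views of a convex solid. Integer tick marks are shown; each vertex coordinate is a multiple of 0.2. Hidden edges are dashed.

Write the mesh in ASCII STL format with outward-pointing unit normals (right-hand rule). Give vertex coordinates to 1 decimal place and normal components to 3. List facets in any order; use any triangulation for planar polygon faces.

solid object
 facet normal -0.905 0.312 0.288
  outer loop
   vertex 1.0 0.6 4.4
   vertex 2.0 4.8 3.0
   vertex 0.4 2.0 1.0
  endloop
 endfacet
 facet normal -0.186 -0.920 -0.346
  outer loop
   vertex 2.0 1.0 2.8
   vertex 1.0 0.6 4.4
   vertex 0.4 2.0 1.0
  endloop
 endfacet
 facet normal -0.111 -0.043 0.993
  outer loop
   vertex 3.2 4.2 4.8
   vertex 1.0 0.6 4.4
   vertex 4.2 1.6 4.8
  endloop
 endfacet
 facet normal -0.712 0.369 0.598
  outer loop
   vertex 3.2 4.2 4.8
   vertex 2.0 4.8 3.0
   vertex 1.0 0.6 4.4
  endloop
 endfacet
 facet normal 0.927 0.357 0.115
  outer loop
   vertex 3.2 4.2 4.8
   vertex 4.2 1.6 4.8
   vertex 3.6 4.0 2.2
  endloop
 endfacet
 facet normal 0.447 0.894 0.000
  outer loop
   vertex 3.2 4.2 4.8
   vertex 3.6 4.0 2.2
   vertex 2.0 4.8 3.0
  endloop
 endfacet
 facet normal -0.333 0.667 -0.667
  outer loop
   vertex 1.6 3.0 1.4
   vertex 0.4 2.0 1.0
   vertex 2.0 4.8 3.0
  endloop
 endfacet
 facet normal 0.440 -0.176 -0.880
  outer loop
   vertex 1.6 3.0 1.4
   vertex 3.6 4.0 2.2
   vertex 0.4 2.0 1.0
  endloop
 endfacet
 facet normal -0.037 0.669 -0.743
  outer loop
   vertex 1.6 3.0 1.4
   vertex 2.0 4.8 3.0
   vertex 3.6 4.0 2.2
  endloop
 endfacet
 facet normal 0.040 -0.478 0.877
  outer loop
   vertex 3.8 1.2 4.6
   vertex 4.2 1.6 4.8
   vertex 1.0 0.6 4.4
  endloop
 endfacet
 facet normal 0.450 -0.199 -0.870
  outer loop
   vertex 4.0 1.4 3.0
   vertex 0.4 2.0 1.0
   vertex 3.6 4.0 2.2
  endloop
 endfacet
 facet normal 0.213 -0.761 -0.613
  outer loop
   vertex 4.0 1.4 3.0
   vertex 2.0 1.0 2.8
   vertex 0.4 2.0 1.0
  endloop
 endfacet
 facet normal 0.986 0.114 -0.122
  outer loop
   vertex 4.0 1.4 3.0
   vertex 3.6 4.0 2.2
   vertex 4.2 1.6 4.8
  endloop
 endfacet
 facet normal 0.707 -0.707 0.000
  outer loop
   vertex 4.0 1.4 3.0
   vertex 4.2 1.6 4.8
   vertex 3.8 1.2 4.6
  endloop
 endfacet
 facet normal 0.206 -0.972 -0.114
  outer loop
   vertex 4.0 1.4 3.0
   vertex 1.0 0.6 4.4
   vertex 2.0 1.0 2.8
  endloop
 endfacet
 facet normal 0.215 -0.972 -0.095
  outer loop
   vertex 4.0 1.4 3.0
   vertex 3.8 1.2 4.6
   vertex 1.0 0.6 4.4
  endloop
 endfacet
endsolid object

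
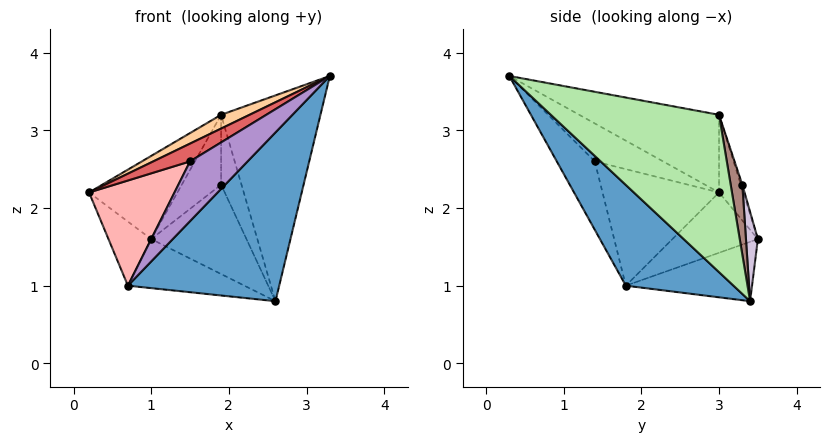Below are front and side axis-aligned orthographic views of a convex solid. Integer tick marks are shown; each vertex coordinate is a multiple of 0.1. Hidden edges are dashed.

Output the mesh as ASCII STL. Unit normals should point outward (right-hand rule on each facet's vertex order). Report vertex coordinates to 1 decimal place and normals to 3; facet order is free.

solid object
 facet normal 0.408 -0.573 -0.711
  outer loop
   vertex 0.7 1.8 1.0
   vertex 2.6 3.4 0.8
   vertex 3.3 0.3 3.7
  endloop
 endfacet
 facet normal -0.692 0.346 -0.634
  outer loop
   vertex 0.7 1.8 1.0
   vertex 0.2 3.0 2.2
   vertex 1.0 3.5 1.6
  endloop
 endfacet
 facet normal -0.398 0.367 -0.841
  outer loop
   vertex 0.7 1.8 1.0
   vertex 1.0 3.5 1.6
   vertex 2.6 3.4 0.8
  endloop
 endfacet
 facet normal -0.504 -0.103 0.857
  outer loop
   vertex 1.9 3.0 3.2
   vertex 0.2 3.0 2.2
   vertex 3.3 0.3 3.7
  endloop
 endfacet
 facet normal -0.242 0.879 0.411
  outer loop
   vertex 1.9 3.0 3.2
   vertex 1.0 3.5 1.6
   vertex 0.2 3.0 2.2
  endloop
 endfacet
 facet normal 0.816 0.482 0.318
  outer loop
   vertex 1.9 3.0 3.2
   vertex 3.3 0.3 3.7
   vertex 2.6 3.4 0.8
  endloop
 endfacet
 facet normal -0.633 -0.340 0.695
  outer loop
   vertex 1.5 1.4 2.6
   vertex 3.3 0.3 3.7
   vertex 0.2 3.0 2.2
  endloop
 endfacet
 facet normal -0.781 -0.573 0.247
  outer loop
   vertex 1.5 1.4 2.6
   vertex 0.2 3.0 2.2
   vertex 0.7 1.8 1.0
  endloop
 endfacet
 facet normal -0.550 -0.833 0.067
  outer loop
   vertex 1.5 1.4 2.6
   vertex 0.7 1.8 1.0
   vertex 3.3 0.3 3.7
  endloop
 endfacet
 facet normal 0.123 0.985 0.123
  outer loop
   vertex 1.9 3.3 2.3
   vertex 2.6 3.4 0.8
   vertex 1.0 3.5 1.6
  endloop
 endfacet
 facet normal 0.477 0.834 0.278
  outer loop
   vertex 1.9 3.3 2.3
   vertex 1.9 3.0 3.2
   vertex 2.6 3.4 0.8
  endloop
 endfacet
 facet normal -0.035 0.948 0.316
  outer loop
   vertex 1.9 3.3 2.3
   vertex 1.0 3.5 1.6
   vertex 1.9 3.0 3.2
  endloop
 endfacet
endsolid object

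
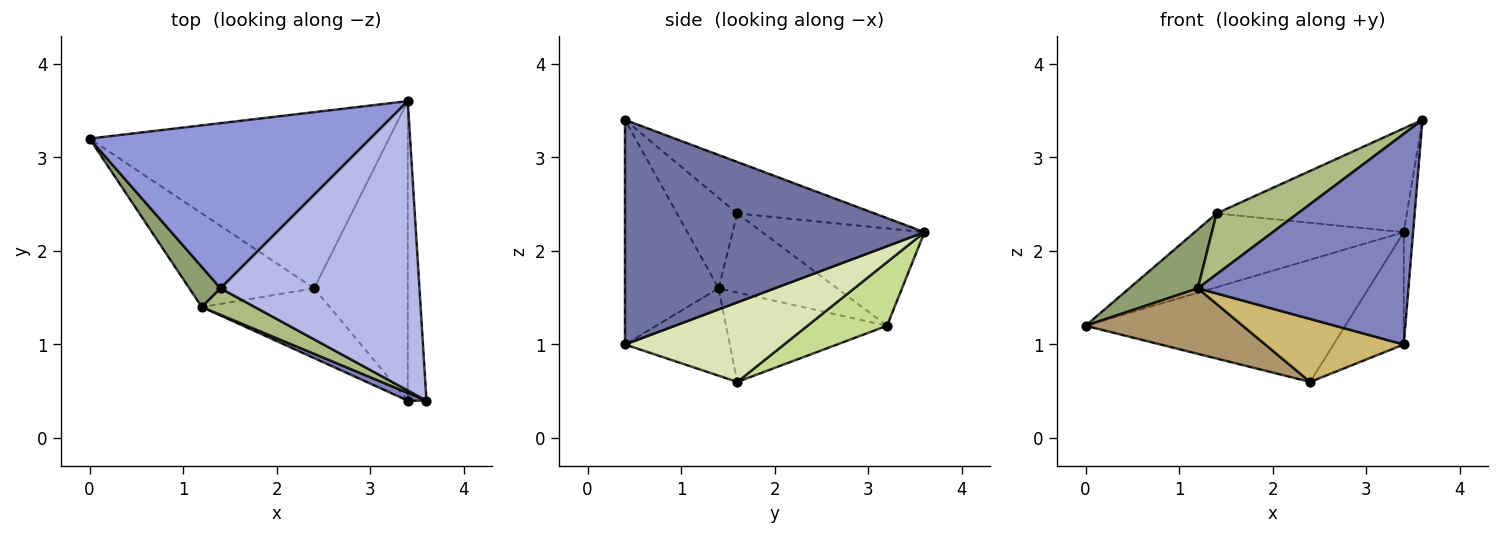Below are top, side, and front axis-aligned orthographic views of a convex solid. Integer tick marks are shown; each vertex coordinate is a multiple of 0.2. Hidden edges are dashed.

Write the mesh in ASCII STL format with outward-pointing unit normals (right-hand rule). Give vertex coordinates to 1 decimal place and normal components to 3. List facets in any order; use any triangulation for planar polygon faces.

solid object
 facet normal 0.996 0.031 -0.083
  outer loop
   vertex 3.4 0.4 1.0
   vertex 3.4 3.6 2.2
   vertex 3.6 0.4 3.4
  endloop
 endfacet
 facet normal -0.406 -0.913 0.034
  outer loop
   vertex 1.2 1.4 1.6
   vertex 3.4 0.4 1.0
   vertex 3.6 0.4 3.4
  endloop
 endfacet
 facet normal -0.302 0.389 0.870
  outer loop
   vertex 1.4 1.6 2.4
   vertex 3.4 3.6 2.2
   vertex 0.0 3.2 1.2
  endloop
 endfacet
 facet normal -0.237 0.328 0.914
  outer loop
   vertex 1.4 1.6 2.4
   vertex 3.6 0.4 3.4
   vertex 3.4 3.6 2.2
  endloop
 endfacet
 facet normal -0.819 -0.474 0.323
  outer loop
   vertex 1.4 1.6 2.4
   vertex 0.0 3.2 1.2
   vertex 1.2 1.4 1.6
  endloop
 endfacet
 facet normal -0.563 -0.757 0.330
  outer loop
   vertex 1.4 1.6 2.4
   vertex 1.2 1.4 1.6
   vertex 3.6 0.4 3.4
  endloop
 endfacet
 facet normal 0.172 0.562 -0.809
  outer loop
   vertex 2.4 1.6 0.6
   vertex 0.0 3.2 1.2
   vertex 3.4 3.6 2.2
  endloop
 endfacet
 facet normal 0.623 0.275 -0.733
  outer loop
   vertex 2.4 1.6 0.6
   vertex 3.4 3.6 2.2
   vertex 3.4 0.4 1.0
  endloop
 endfacet
 facet normal -0.506 -0.495 -0.706
  outer loop
   vertex 2.4 1.6 0.6
   vertex 1.2 1.4 1.6
   vertex 0.0 3.2 1.2
  endloop
 endfacet
 facet normal -0.452 -0.598 -0.662
  outer loop
   vertex 2.4 1.6 0.6
   vertex 3.4 0.4 1.0
   vertex 1.2 1.4 1.6
  endloop
 endfacet
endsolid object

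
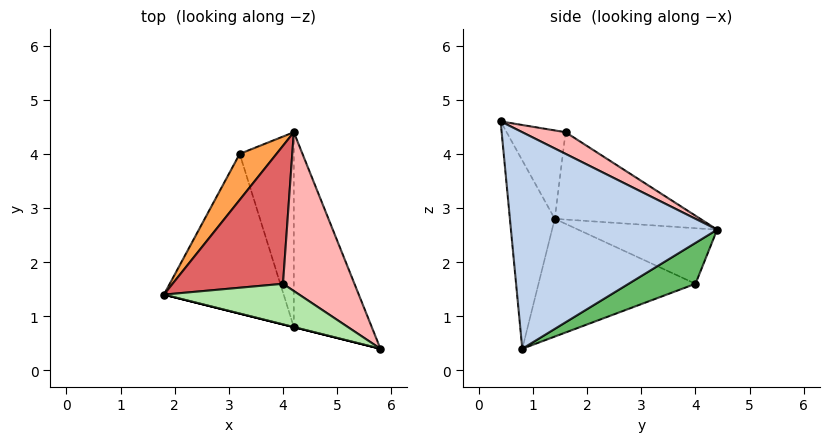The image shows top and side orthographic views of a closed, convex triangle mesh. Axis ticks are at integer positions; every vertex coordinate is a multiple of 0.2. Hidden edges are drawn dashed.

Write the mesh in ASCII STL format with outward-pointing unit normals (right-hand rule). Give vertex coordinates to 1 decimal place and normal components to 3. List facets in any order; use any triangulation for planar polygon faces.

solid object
 facet normal -0.243 -0.970 0.000
  outer loop
   vertex 4.2 0.8 0.4
   vertex 5.8 0.4 4.6
   vertex 1.8 1.4 2.8
  endloop
 endfacet
 facet normal 0.921 0.203 -0.332
  outer loop
   vertex 4.2 0.8 0.4
   vertex 4.2 4.4 2.6
   vertex 5.8 0.4 4.6
  endloop
 endfacet
 facet normal -0.682 0.576 0.452
  outer loop
   vertex 3.2 4.0 1.6
   vertex 1.8 1.4 2.8
   vertex 4.2 4.4 2.6
  endloop
 endfacet
 facet normal -0.700 0.048 -0.712
  outer loop
   vertex 3.2 4.0 1.6
   vertex 4.2 0.8 0.4
   vertex 1.8 1.4 2.8
  endloop
 endfacet
 facet normal 0.542 0.438 -0.717
  outer loop
   vertex 3.2 4.0 1.6
   vertex 4.2 4.4 2.6
   vertex 4.2 0.8 0.4
  endloop
 endfacet
 facet normal -0.452 -0.563 0.692
  outer loop
   vertex 4.0 1.6 4.4
   vertex 1.8 1.4 2.8
   vertex 5.8 0.4 4.6
  endloop
 endfacet
 facet normal -0.544 0.481 0.688
  outer loop
   vertex 4.0 1.6 4.4
   vertex 4.2 4.4 2.6
   vertex 1.8 1.4 2.8
  endloop
 endfacet
 facet normal 0.249 0.511 0.823
  outer loop
   vertex 4.0 1.6 4.4
   vertex 5.8 0.4 4.6
   vertex 4.2 4.4 2.6
  endloop
 endfacet
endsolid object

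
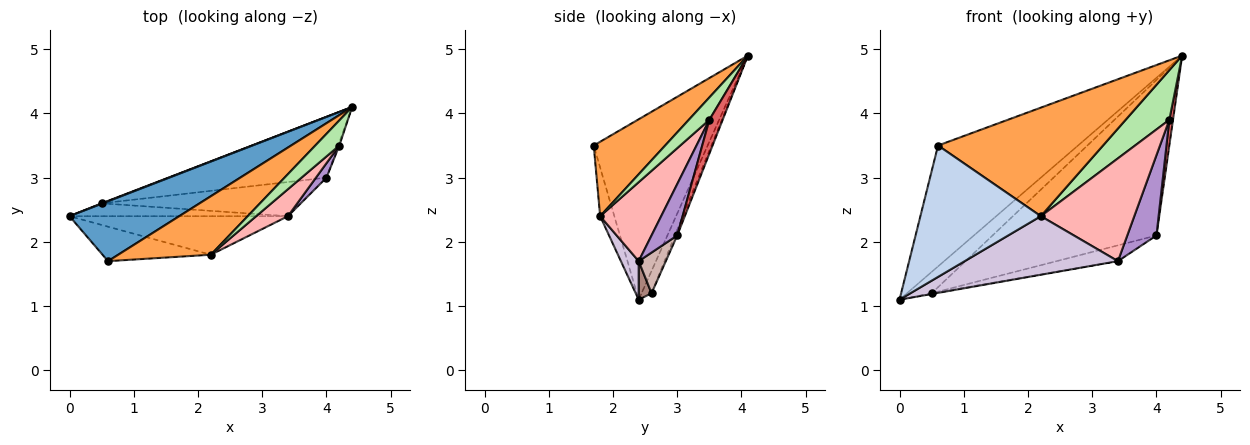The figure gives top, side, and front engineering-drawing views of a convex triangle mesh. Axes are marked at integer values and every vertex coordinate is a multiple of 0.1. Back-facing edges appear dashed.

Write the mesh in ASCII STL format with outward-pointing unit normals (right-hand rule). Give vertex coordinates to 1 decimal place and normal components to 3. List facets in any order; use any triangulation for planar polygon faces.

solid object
 facet normal -0.589 0.724 0.358
  outer loop
   vertex 0.6 1.7 3.5
   vertex 4.4 4.1 4.9
   vertex 0.0 2.4 1.1
  endloop
 endfacet
 facet normal -0.113 -0.961 -0.252
  outer loop
   vertex 2.2 1.8 2.4
   vertex 0.6 1.7 3.5
   vertex 0.0 2.4 1.1
  endloop
 endfacet
 facet normal 0.356 -0.823 0.443
  outer loop
   vertex 2.2 1.8 2.4
   vertex 4.4 4.1 4.9
   vertex 0.6 1.7 3.5
  endloop
 endfacet
 facet normal -0.375 0.927 0.019
  outer loop
   vertex 0.5 2.6 1.2
   vertex 0.0 2.4 1.1
   vertex 4.4 4.1 4.9
  endloop
 endfacet
 facet normal -0.013 0.931 -0.364
  outer loop
   vertex 0.5 2.6 1.2
   vertex 4.4 4.1 4.9
   vertex 4.0 3.0 2.1
  endloop
 endfacet
 facet normal 0.387 -0.823 0.416
  outer loop
   vertex 4.2 3.5 3.9
   vertex 4.4 4.1 4.9
   vertex 2.2 1.8 2.4
  endloop
 endfacet
 facet normal 0.963 -0.266 -0.033
  outer loop
   vertex 4.2 3.5 3.9
   vertex 4.0 3.0 2.1
   vertex 4.4 4.1 4.9
  endloop
 endfacet
 facet normal 0.534 -0.818 0.215
  outer loop
   vertex 3.4 2.4 1.7
   vertex 4.2 3.5 3.9
   vertex 2.2 1.8 2.4
  endloop
 endfacet
 facet normal 0.655 -0.744 0.134
  outer loop
   vertex 3.4 2.4 1.7
   vertex 4.0 3.0 2.1
   vertex 4.2 3.5 3.9
  endloop
 endfacet
 facet normal 0.097 -0.831 -0.547
  outer loop
   vertex 3.4 2.4 1.7
   vertex 2.2 1.8 2.4
   vertex 0.0 2.4 1.1
  endloop
 endfacet
 facet normal 0.173 0.058 -0.983
  outer loop
   vertex 3.4 2.4 1.7
   vertex 0.0 2.4 1.1
   vertex 0.5 2.6 1.2
  endloop
 endfacet
 facet normal 0.182 0.413 -0.892
  outer loop
   vertex 3.4 2.4 1.7
   vertex 0.5 2.6 1.2
   vertex 4.0 3.0 2.1
  endloop
 endfacet
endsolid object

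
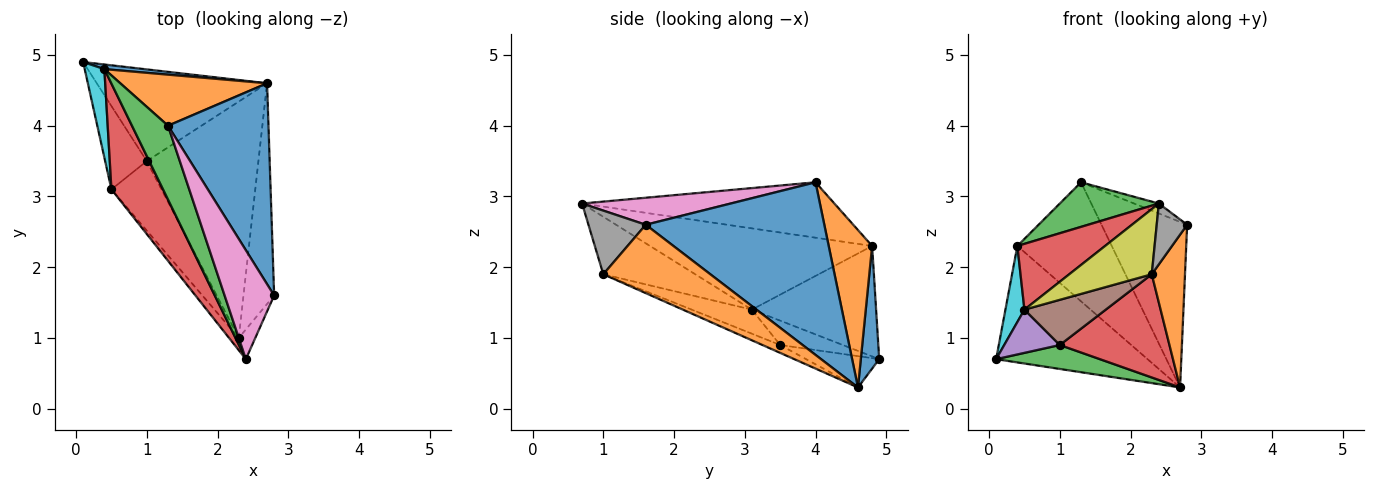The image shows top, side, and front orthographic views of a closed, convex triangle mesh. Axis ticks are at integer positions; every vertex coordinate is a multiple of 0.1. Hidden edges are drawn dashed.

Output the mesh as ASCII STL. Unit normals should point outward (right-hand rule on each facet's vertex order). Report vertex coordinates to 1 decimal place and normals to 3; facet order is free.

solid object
 facet normal 0.798 0.383 0.465
  outer loop
   vertex 1.3 4.0 3.2
   vertex 2.8 1.6 2.6
   vertex 2.7 4.6 0.3
  endloop
 endfacet
 facet normal 0.878 -0.272 -0.394
  outer loop
   vertex 2.3 1.0 1.9
   vertex 2.7 4.6 0.3
   vertex 2.8 1.6 2.6
  endloop
 endfacet
 facet normal -0.175 -0.249 -0.953
  outer loop
   vertex 1.0 3.5 0.9
   vertex 0.1 4.9 0.7
   vertex 2.7 4.6 0.3
  endloop
 endfacet
 facet normal -0.064 -0.399 -0.915
  outer loop
   vertex 1.0 3.5 0.9
   vertex 2.7 4.6 0.3
   vertex 2.3 1.0 1.9
  endloop
 endfacet
 facet normal -0.461 -0.409 -0.788
  outer loop
   vertex 0.5 3.1 1.4
   vertex 0.1 4.9 0.7
   vertex 1.0 3.5 0.9
  endloop
 endfacet
 facet normal -0.374 -0.505 -0.778
  outer loop
   vertex 0.5 3.1 1.4
   vertex 1.0 3.5 0.9
   vertex 2.3 1.0 1.9
  endloop
 endfacet
 facet normal 0.477 0.080 0.875
  outer loop
   vertex 2.4 0.7 2.9
   vertex 2.8 1.6 2.6
   vertex 1.3 4.0 3.2
  endloop
 endfacet
 facet normal 0.861 -0.457 -0.223
  outer loop
   vertex 2.4 0.7 2.9
   vertex 2.3 1.0 1.9
   vertex 2.8 1.6 2.6
  endloop
 endfacet
 facet normal -0.738 -0.663 -0.125
  outer loop
   vertex 2.4 0.7 2.9
   vertex 0.5 3.1 1.4
   vertex 2.3 1.0 1.9
  endloop
 endfacet
 facet normal -0.974 -0.149 0.173
  outer loop
   vertex 0.4 4.8 2.3
   vertex 0.1 4.9 0.7
   vertex 0.5 3.1 1.4
  endloop
 endfacet
 facet normal 0.121 0.992 0.039
  outer loop
   vertex 0.4 4.8 2.3
   vertex 2.7 4.6 0.3
   vertex 0.1 4.9 0.7
  endloop
 endfacet
 facet normal 0.389 0.847 0.363
  outer loop
   vertex 0.4 4.8 2.3
   vertex 1.3 4.0 3.2
   vertex 2.7 4.6 0.3
  endloop
 endfacet
 facet normal -0.796 -0.312 0.518
  outer loop
   vertex 0.4 4.8 2.3
   vertex 2.4 0.7 2.9
   vertex 1.3 4.0 3.2
  endloop
 endfacet
 facet normal -0.801 -0.316 0.508
  outer loop
   vertex 0.4 4.8 2.3
   vertex 0.5 3.1 1.4
   vertex 2.4 0.7 2.9
  endloop
 endfacet
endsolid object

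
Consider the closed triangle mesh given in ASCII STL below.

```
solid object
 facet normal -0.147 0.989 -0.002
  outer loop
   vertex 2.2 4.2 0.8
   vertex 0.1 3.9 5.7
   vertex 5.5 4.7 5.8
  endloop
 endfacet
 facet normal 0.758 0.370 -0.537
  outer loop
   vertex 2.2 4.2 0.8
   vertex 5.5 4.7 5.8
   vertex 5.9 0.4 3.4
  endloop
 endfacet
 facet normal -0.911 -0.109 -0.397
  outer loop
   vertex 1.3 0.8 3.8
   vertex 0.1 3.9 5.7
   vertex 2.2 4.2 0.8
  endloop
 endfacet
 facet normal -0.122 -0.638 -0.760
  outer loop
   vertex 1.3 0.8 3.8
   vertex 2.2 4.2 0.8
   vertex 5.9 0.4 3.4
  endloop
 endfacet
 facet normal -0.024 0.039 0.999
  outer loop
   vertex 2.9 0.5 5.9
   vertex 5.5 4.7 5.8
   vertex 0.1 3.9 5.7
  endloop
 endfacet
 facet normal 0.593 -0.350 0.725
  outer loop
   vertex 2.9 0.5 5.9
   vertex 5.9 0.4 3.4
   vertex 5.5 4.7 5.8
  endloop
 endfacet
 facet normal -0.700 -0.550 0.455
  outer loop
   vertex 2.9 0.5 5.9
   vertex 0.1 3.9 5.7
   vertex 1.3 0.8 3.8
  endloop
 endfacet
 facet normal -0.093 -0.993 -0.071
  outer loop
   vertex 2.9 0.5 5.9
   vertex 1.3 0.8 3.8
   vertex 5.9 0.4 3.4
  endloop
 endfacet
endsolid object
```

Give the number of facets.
8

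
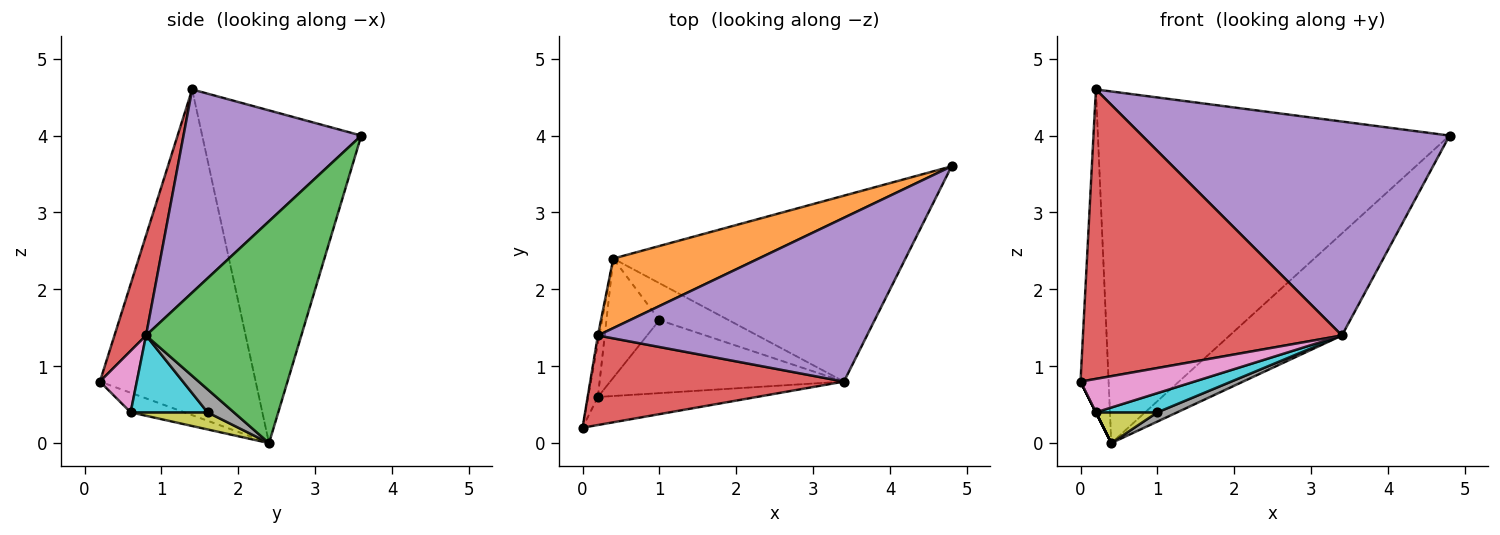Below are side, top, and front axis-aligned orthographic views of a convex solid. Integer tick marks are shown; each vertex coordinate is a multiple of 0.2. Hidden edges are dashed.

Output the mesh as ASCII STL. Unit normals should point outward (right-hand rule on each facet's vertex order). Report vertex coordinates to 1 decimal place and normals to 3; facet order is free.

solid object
 facet normal -0.984 0.177 -0.004
  outer loop
   vertex 0.2 1.4 4.6
   vertex 0.4 2.4 0.0
   vertex 0.0 0.2 0.8
  endloop
 endfacet
 facet normal -0.406 0.897 0.177
  outer loop
   vertex 0.2 1.4 4.6
   vertex 4.8 3.6 4.0
   vertex 0.4 2.4 0.0
  endloop
 endfacet
 facet normal 0.554 0.401 -0.730
  outer loop
   vertex 3.4 0.8 1.4
   vertex 0.4 2.4 0.0
   vertex 4.8 3.6 4.0
  endloop
 endfacet
 facet normal 0.116 -0.949 0.294
  outer loop
   vertex 3.4 0.8 1.4
   vertex 0.2 1.4 4.6
   vertex 0.0 0.2 0.8
  endloop
 endfacet
 facet normal 0.417 -0.722 0.552
  outer loop
   vertex 3.4 0.8 1.4
   vertex 4.8 3.6 4.0
   vertex 0.2 1.4 4.6
  endloop
 endfacet
 facet normal -0.894 0.000 -0.447
  outer loop
   vertex 0.2 0.6 0.4
   vertex 0.0 0.2 0.8
   vertex 0.4 2.4 0.0
  endloop
 endfacet
 facet normal 0.241 -0.744 -0.623
  outer loop
   vertex 0.2 0.6 0.4
   vertex 3.4 0.8 1.4
   vertex 0.0 0.2 0.8
  endloop
 endfacet
 facet normal 0.308 -0.231 -0.923
  outer loop
   vertex 1.0 1.6 0.4
   vertex 0.4 2.4 0.0
   vertex 3.4 0.8 1.4
  endloop
 endfacet
 facet normal 0.298 -0.239 -0.924
  outer loop
   vertex 1.0 1.6 0.4
   vertex 0.2 0.6 0.4
   vertex 0.4 2.4 0.0
  endloop
 endfacet
 facet normal 0.303 -0.243 -0.922
  outer loop
   vertex 1.0 1.6 0.4
   vertex 3.4 0.8 1.4
   vertex 0.2 0.6 0.4
  endloop
 endfacet
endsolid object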